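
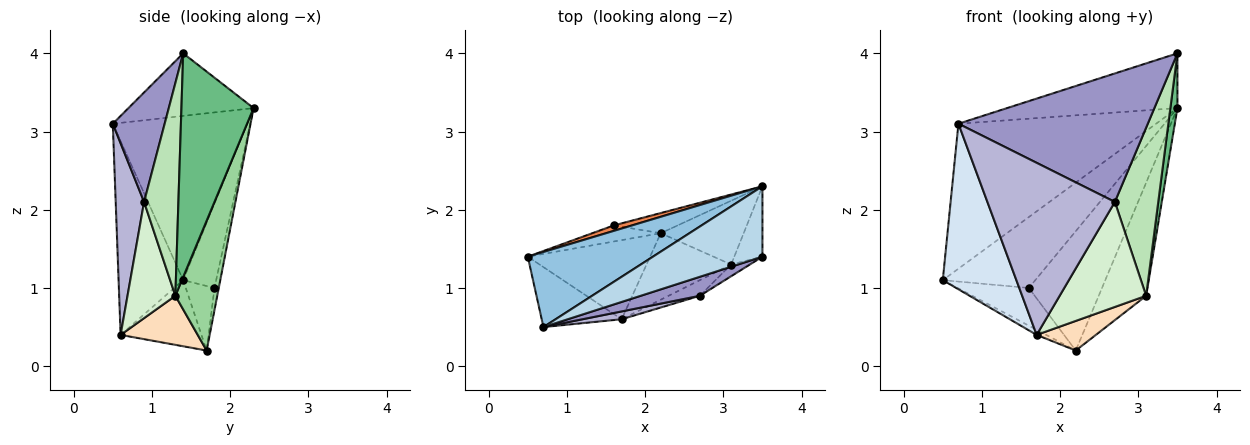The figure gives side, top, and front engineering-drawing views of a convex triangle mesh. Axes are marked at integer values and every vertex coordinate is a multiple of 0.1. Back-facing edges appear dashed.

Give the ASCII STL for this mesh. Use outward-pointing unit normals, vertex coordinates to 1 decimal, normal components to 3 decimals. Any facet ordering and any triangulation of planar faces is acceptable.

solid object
 facet normal -0.475 0.056 -0.878
  outer loop
   vertex 1.7 0.6 0.4
   vertex 0.5 1.4 1.1
   vertex 2.2 1.7 0.2
  endloop
 endfacet
 facet normal -0.517 0.760 0.394
  outer loop
   vertex 0.7 0.5 3.1
   vertex 3.5 2.3 3.3
   vertex 0.5 1.4 1.1
  endloop
 endfacet
 facet normal -0.411 0.560 0.720
  outer loop
   vertex 0.7 0.5 3.1
   vertex 3.5 1.4 4.0
   vertex 3.5 2.3 3.3
  endloop
 endfacet
 facet normal -0.637 -0.725 -0.263
  outer loop
   vertex 0.7 0.5 3.1
   vertex 0.5 1.4 1.1
   vertex 1.7 0.6 0.4
  endloop
 endfacet
 facet normal -0.335 0.939 0.073
  outer loop
   vertex 1.6 1.8 1.0
   vertex 0.5 1.4 1.1
   vertex 3.5 2.3 3.3
  endloop
 endfacet
 facet normal -0.347 0.863 -0.368
  outer loop
   vertex 1.6 1.8 1.0
   vertex 2.2 1.7 0.2
   vertex 0.5 1.4 1.1
  endloop
 endfacet
 facet normal -0.058 0.984 -0.166
  outer loop
   vertex 1.6 1.8 1.0
   vertex 3.5 2.3 3.3
   vertex 2.2 1.7 0.2
  endloop
 endfacet
 facet normal 0.468 -0.360 -0.807
  outer loop
   vertex 3.1 1.3 0.9
   vertex 1.7 0.6 0.4
   vertex 2.2 1.7 0.2
  endloop
 endfacet
 facet normal 0.988 -0.097 -0.124
  outer loop
   vertex 3.1 1.3 0.9
   vertex 3.5 2.3 3.3
   vertex 3.5 1.4 4.0
  endloop
 endfacet
 facet normal 0.610 0.690 -0.389
  outer loop
   vertex 3.1 1.3 0.9
   vertex 2.2 1.7 0.2
   vertex 3.5 2.3 3.3
  endloop
 endfacet
 facet normal 0.619 -0.783 -0.055
  outer loop
   vertex 2.7 0.9 2.1
   vertex 3.1 1.3 0.9
   vertex 3.5 1.4 4.0
  endloop
 endfacet
 facet normal 0.480 -0.868 -0.129
  outer loop
   vertex 2.7 0.9 2.1
   vertex 1.7 0.6 0.4
   vertex 3.1 1.3 0.9
  endloop
 endfacet
 facet normal 0.262 -0.955 0.141
  outer loop
   vertex 2.7 0.9 2.1
   vertex 3.5 1.4 4.0
   vertex 0.7 0.5 3.1
  endloop
 endfacet
 facet normal 0.217 -0.975 0.044
  outer loop
   vertex 2.7 0.9 2.1
   vertex 0.7 0.5 3.1
   vertex 1.7 0.6 0.4
  endloop
 endfacet
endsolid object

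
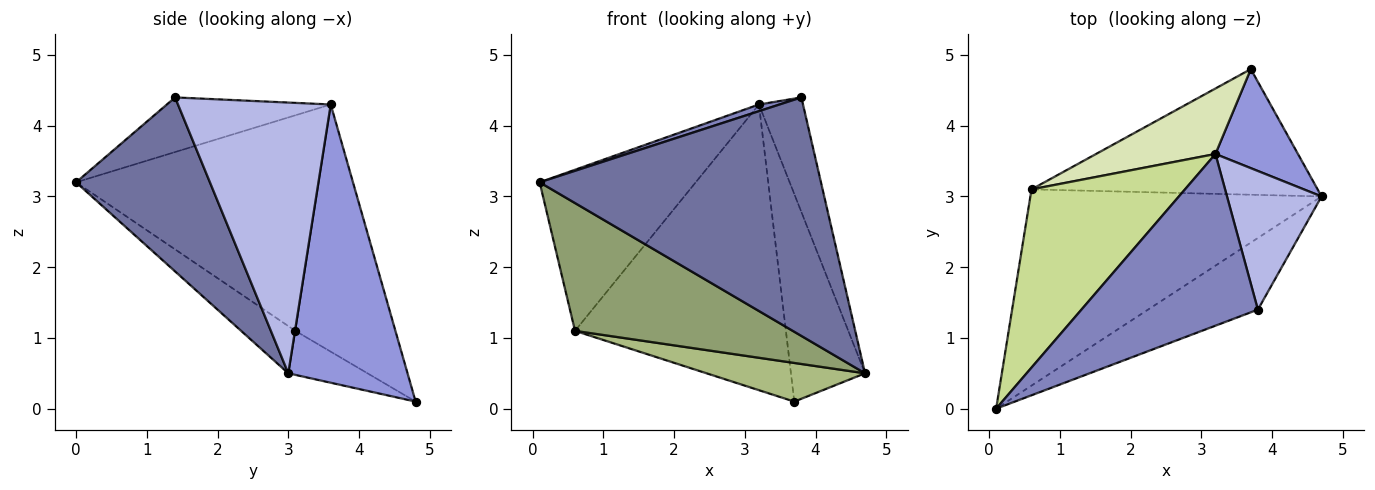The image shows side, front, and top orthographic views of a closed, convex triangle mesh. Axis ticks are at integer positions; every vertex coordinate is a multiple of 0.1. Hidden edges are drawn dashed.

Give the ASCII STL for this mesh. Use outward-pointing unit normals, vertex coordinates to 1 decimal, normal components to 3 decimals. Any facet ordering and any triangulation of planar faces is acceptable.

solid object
 facet normal 0.415 -0.871 -0.262
  outer loop
   vertex 3.8 1.4 4.4
   vertex 0.1 0.0 3.2
   vertex 4.7 3.0 0.5
  endloop
 endfacet
 facet normal -0.296 -0.037 0.955
  outer loop
   vertex 3.2 3.6 4.3
   vertex 0.1 0.0 3.2
   vertex 3.8 1.4 4.4
  endloop
 endfacet
 facet normal 0.824 0.512 0.244
  outer loop
   vertex 3.2 3.6 4.3
   vertex 4.7 3.0 0.5
   vertex 3.7 4.8 0.1
  endloop
 endfacet
 facet normal 0.911 0.263 0.318
  outer loop
   vertex 3.2 3.6 4.3
   vertex 3.8 1.4 4.4
   vertex 4.7 3.0 0.5
  endloop
 endfacet
 facet normal -0.135 -0.541 -0.830
  outer loop
   vertex 0.6 3.1 1.1
   vertex 4.7 3.0 0.5
   vertex 0.1 0.0 3.2
  endloop
 endfacet
 facet normal -0.145 -0.291 -0.946
  outer loop
   vertex 0.6 3.1 1.1
   vertex 3.7 4.8 0.1
   vertex 4.7 3.0 0.5
  endloop
 endfacet
 facet normal -0.721 0.464 0.514
  outer loop
   vertex 0.6 3.1 1.1
   vertex 0.1 0.0 3.2
   vertex 3.2 3.6 4.3
  endloop
 endfacet
 facet normal -0.420 0.885 0.203
  outer loop
   vertex 0.6 3.1 1.1
   vertex 3.2 3.6 4.3
   vertex 3.7 4.8 0.1
  endloop
 endfacet
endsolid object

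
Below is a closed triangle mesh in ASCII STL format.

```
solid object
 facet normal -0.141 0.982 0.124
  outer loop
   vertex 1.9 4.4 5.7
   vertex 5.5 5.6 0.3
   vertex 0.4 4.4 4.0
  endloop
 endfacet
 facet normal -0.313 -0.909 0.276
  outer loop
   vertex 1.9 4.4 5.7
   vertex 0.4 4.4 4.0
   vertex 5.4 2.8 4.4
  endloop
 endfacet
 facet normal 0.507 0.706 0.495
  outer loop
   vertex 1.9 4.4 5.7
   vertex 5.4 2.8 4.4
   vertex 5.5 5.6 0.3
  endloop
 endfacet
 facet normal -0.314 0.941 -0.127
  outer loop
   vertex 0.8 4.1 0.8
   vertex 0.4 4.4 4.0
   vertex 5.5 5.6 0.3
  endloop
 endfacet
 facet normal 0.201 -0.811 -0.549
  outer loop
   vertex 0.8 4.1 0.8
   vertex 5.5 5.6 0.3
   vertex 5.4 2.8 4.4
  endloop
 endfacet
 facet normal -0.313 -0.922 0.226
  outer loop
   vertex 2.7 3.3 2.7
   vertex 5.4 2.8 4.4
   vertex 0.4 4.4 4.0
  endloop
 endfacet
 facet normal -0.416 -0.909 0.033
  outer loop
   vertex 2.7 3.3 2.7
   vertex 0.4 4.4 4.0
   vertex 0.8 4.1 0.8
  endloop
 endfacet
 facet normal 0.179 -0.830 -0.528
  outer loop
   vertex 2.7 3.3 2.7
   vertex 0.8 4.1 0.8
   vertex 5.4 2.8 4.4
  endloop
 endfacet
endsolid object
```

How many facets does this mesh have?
8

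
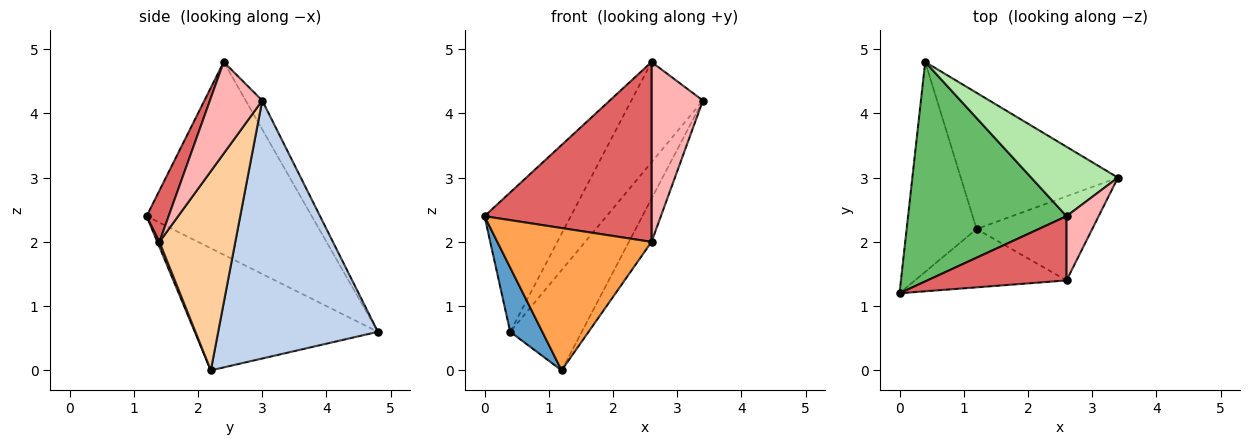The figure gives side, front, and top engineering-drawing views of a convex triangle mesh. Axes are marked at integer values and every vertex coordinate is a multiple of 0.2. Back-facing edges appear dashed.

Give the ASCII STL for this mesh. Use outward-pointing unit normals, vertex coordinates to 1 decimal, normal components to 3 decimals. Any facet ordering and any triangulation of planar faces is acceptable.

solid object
 facet normal -0.858 -0.150 -0.492
  outer loop
   vertex 1.2 2.2 0.0
   vertex 0.0 1.2 2.4
   vertex 0.4 4.8 0.6
  endloop
 endfacet
 facet normal 0.798 0.358 -0.486
  outer loop
   vertex 1.2 2.2 0.0
   vertex 0.4 4.8 0.6
   vertex 3.4 3.0 4.2
  endloop
 endfacet
 facet normal 0.013 -0.925 -0.379
  outer loop
   vertex 2.6 1.4 2.0
   vertex 0.0 1.2 2.4
   vertex 1.2 2.2 0.0
  endloop
 endfacet
 facet normal 0.837 0.250 -0.486
  outer loop
   vertex 2.6 1.4 2.0
   vertex 1.2 2.2 0.0
   vertex 3.4 3.0 4.2
  endloop
 endfacet
 facet normal -0.716 0.374 0.589
  outer loop
   vertex 2.6 2.4 4.8
   vertex 0.4 4.8 0.6
   vertex 0.0 1.2 2.4
  endloop
 endfacet
 facet normal -0.186 0.808 0.559
  outer loop
   vertex 2.6 2.4 4.8
   vertex 3.4 3.0 4.2
   vertex 0.4 4.8 0.6
  endloop
 endfacet
 facet normal 0.123 -0.935 0.334
  outer loop
   vertex 2.6 2.4 4.8
   vertex 0.0 1.2 2.4
   vertex 2.6 1.4 2.0
  endloop
 endfacet
 facet normal 0.692 -0.680 0.243
  outer loop
   vertex 2.6 2.4 4.8
   vertex 2.6 1.4 2.0
   vertex 3.4 3.0 4.2
  endloop
 endfacet
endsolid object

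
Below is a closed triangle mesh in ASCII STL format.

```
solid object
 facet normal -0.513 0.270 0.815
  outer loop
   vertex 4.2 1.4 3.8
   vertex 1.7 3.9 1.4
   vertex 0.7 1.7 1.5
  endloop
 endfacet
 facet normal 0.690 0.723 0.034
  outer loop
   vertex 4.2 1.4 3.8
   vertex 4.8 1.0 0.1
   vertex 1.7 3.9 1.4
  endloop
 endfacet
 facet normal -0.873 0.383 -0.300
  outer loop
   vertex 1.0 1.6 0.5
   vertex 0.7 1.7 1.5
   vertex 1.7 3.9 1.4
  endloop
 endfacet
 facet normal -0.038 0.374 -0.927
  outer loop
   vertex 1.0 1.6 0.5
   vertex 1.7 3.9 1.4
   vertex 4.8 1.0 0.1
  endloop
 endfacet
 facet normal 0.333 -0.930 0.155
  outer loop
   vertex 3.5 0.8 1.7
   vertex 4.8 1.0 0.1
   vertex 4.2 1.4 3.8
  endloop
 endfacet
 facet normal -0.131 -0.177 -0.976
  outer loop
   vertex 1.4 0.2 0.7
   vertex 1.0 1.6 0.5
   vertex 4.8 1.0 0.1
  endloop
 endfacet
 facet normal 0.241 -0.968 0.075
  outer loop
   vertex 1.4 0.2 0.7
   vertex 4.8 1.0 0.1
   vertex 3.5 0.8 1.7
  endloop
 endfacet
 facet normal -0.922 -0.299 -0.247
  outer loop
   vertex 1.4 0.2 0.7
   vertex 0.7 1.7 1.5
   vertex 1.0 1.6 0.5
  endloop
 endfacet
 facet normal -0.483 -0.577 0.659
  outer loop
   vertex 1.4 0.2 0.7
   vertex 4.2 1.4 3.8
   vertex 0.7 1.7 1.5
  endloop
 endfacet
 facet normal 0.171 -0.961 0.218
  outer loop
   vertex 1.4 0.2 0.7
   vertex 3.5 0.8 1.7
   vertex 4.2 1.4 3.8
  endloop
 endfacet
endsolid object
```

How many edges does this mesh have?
15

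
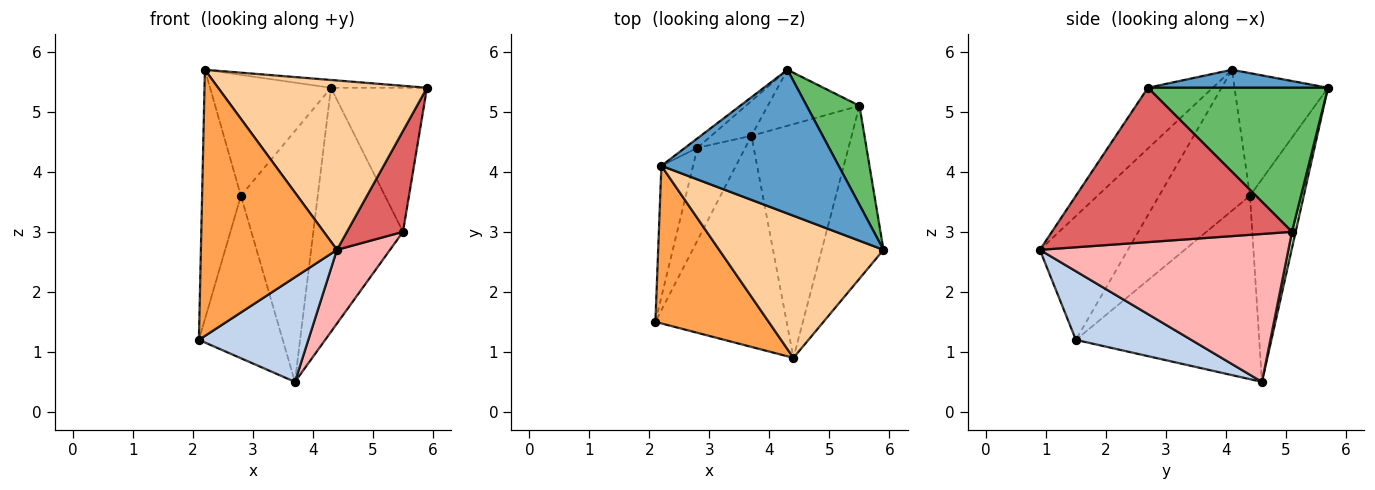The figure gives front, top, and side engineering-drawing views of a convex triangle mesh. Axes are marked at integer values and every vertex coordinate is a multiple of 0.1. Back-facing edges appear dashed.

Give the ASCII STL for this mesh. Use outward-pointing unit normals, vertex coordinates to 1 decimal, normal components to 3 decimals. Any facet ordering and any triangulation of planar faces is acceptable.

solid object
 facet normal 0.101 0.054 0.993
  outer loop
   vertex 2.2 4.1 5.7
   vertex 5.9 2.7 5.4
   vertex 4.3 5.7 5.4
  endloop
 endfacet
 facet normal 0.424 -0.402 -0.811
  outer loop
   vertex 4.4 0.9 2.7
   vertex 2.1 1.5 1.2
   vertex 3.7 4.6 0.5
  endloop
 endfacet
 facet normal -0.486 -0.752 0.445
  outer loop
   vertex 4.4 0.9 2.7
   vertex 2.2 4.1 5.7
   vertex 2.1 1.5 1.2
  endloop
 endfacet
 facet normal -0.231 -0.745 0.625
  outer loop
   vertex 4.4 0.9 2.7
   vertex 5.9 2.7 5.4
   vertex 2.2 4.1 5.7
  endloop
 endfacet
 facet normal 0.840 0.448 0.308
  outer loop
   vertex 5.5 5.1 3.0
   vertex 4.3 5.7 5.4
   vertex 5.9 2.7 5.4
  endloop
 endfacet
 facet normal 0.040 0.974 -0.224
  outer loop
   vertex 5.5 5.1 3.0
   vertex 3.7 4.6 0.5
   vertex 4.3 5.7 5.4
  endloop
 endfacet
 facet normal 0.907 -0.212 -0.363
  outer loop
   vertex 5.5 5.1 3.0
   vertex 5.9 2.7 5.4
   vertex 4.4 0.9 2.7
  endloop
 endfacet
 facet normal 0.815 -0.174 -0.552
  outer loop
   vertex 5.5 5.1 3.0
   vertex 4.4 0.9 2.7
   vertex 3.7 4.6 0.5
  endloop
 endfacet
 facet normal -0.885 0.405 -0.231
  outer loop
   vertex 2.8 4.4 3.6
   vertex 3.7 4.6 0.5
   vertex 2.1 1.5 1.2
  endloop
 endfacet
 facet normal -0.901 0.385 -0.202
  outer loop
   vertex 2.8 4.4 3.6
   vertex 2.1 1.5 1.2
   vertex 2.2 4.1 5.7
  endloop
 endfacet
 facet normal -0.570 0.814 -0.113
  outer loop
   vertex 2.8 4.4 3.6
   vertex 4.3 5.7 5.4
   vertex 3.7 4.6 0.5
  endloop
 endfacet
 facet normal -0.610 0.790 -0.062
  outer loop
   vertex 2.8 4.4 3.6
   vertex 2.2 4.1 5.7
   vertex 4.3 5.7 5.4
  endloop
 endfacet
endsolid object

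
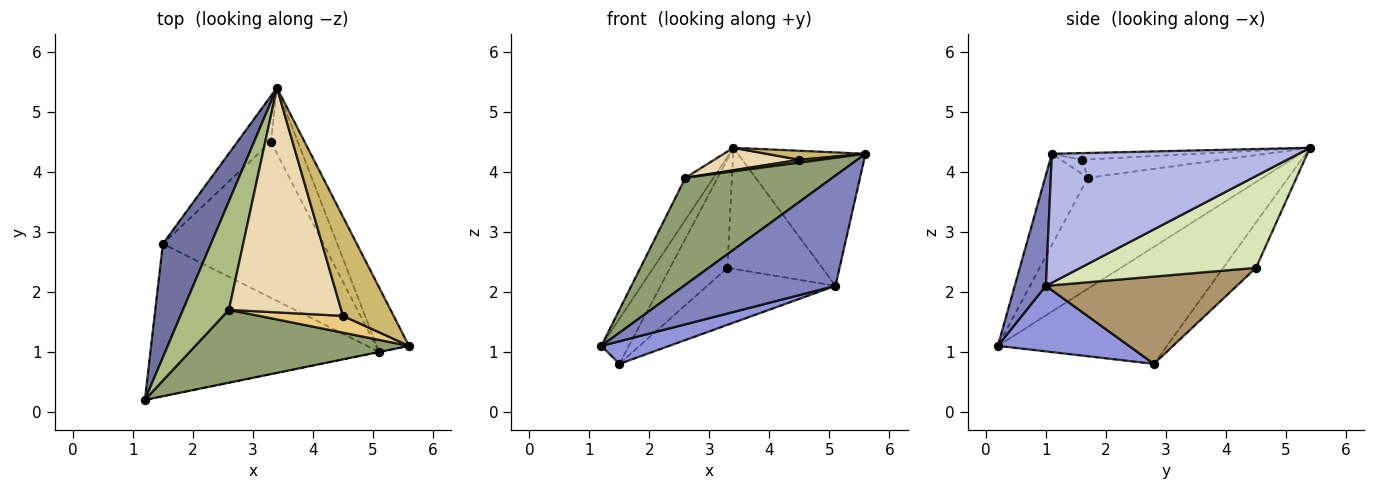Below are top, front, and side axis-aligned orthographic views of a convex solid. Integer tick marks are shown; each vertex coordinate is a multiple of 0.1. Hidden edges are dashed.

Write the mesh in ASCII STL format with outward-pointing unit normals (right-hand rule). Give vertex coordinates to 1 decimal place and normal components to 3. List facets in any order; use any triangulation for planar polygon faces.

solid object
 facet normal -0.915 0.149 0.375
  outer loop
   vertex 1.5 2.8 0.8
   vertex 1.2 0.2 1.1
   vertex 3.4 5.4 4.4
  endloop
 endfacet
 facet normal 0.201 -0.980 -0.001
  outer loop
   vertex 5.1 1.0 2.1
   vertex 5.6 1.1 4.3
   vertex 1.2 0.2 1.1
  endloop
 endfacet
 facet normal 0.273 -0.141 -0.952
  outer loop
   vertex 5.1 1.0 2.1
   vertex 1.2 0.2 1.1
   vertex 1.5 2.8 0.8
  endloop
 endfacet
 facet normal 0.867 0.449 -0.217
  outer loop
   vertex 5.1 1.0 2.1
   vertex 3.4 5.4 4.4
   vertex 5.6 1.1 4.3
  endloop
 endfacet
 facet normal -0.234 -0.804 0.547
  outer loop
   vertex 2.6 1.7 3.9
   vertex 1.2 0.2 1.1
   vertex 5.6 1.1 4.3
  endloop
 endfacet
 facet normal -0.914 0.146 0.379
  outer loop
   vertex 2.6 1.7 3.9
   vertex 3.4 5.4 4.4
   vertex 1.2 0.2 1.1
  endloop
 endfacet
 facet normal -0.465 0.816 -0.344
  outer loop
   vertex 3.3 4.5 2.4
   vertex 1.5 2.8 0.8
   vertex 3.4 5.4 4.4
  endloop
 endfacet
 facet normal 0.852 0.460 -0.249
  outer loop
   vertex 3.3 4.5 2.4
   vertex 3.4 5.4 4.4
   vertex 5.1 1.0 2.1
  endloop
 endfacet
 facet normal 0.455 0.306 -0.836
  outer loop
   vertex 3.3 4.5 2.4
   vertex 5.1 1.0 2.1
   vertex 1.5 2.8 0.8
  endloop
 endfacet
 facet normal -0.131 -0.090 0.987
  outer loop
   vertex 4.5 1.6 4.2
   vertex 5.6 1.1 4.3
   vertex 3.4 5.4 4.4
  endloop
 endfacet
 facet normal -0.162 -0.162 0.973
  outer loop
   vertex 4.5 1.6 4.2
   vertex 2.6 1.7 3.9
   vertex 5.6 1.1 4.3
  endloop
 endfacet
 facet normal -0.160 -0.098 0.982
  outer loop
   vertex 4.5 1.6 4.2
   vertex 3.4 5.4 4.4
   vertex 2.6 1.7 3.9
  endloop
 endfacet
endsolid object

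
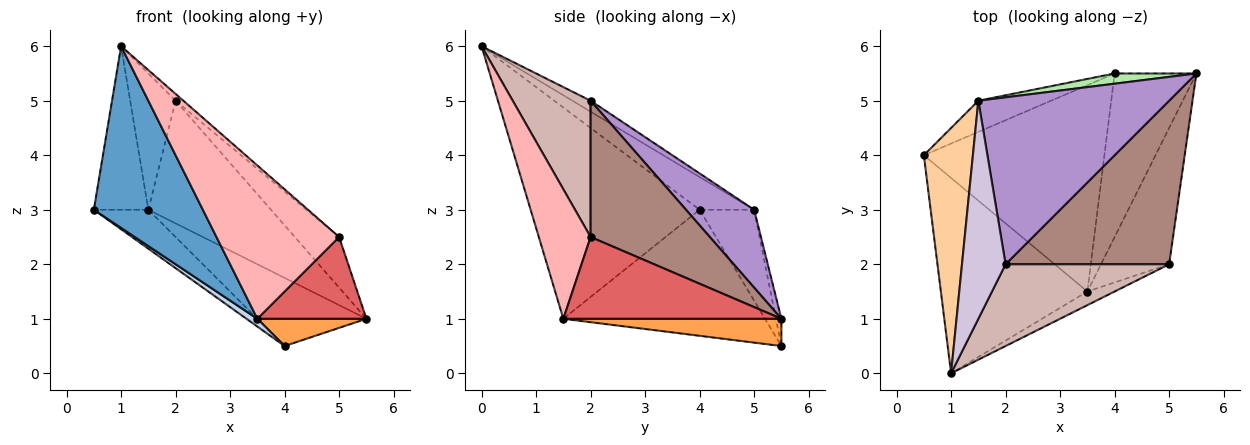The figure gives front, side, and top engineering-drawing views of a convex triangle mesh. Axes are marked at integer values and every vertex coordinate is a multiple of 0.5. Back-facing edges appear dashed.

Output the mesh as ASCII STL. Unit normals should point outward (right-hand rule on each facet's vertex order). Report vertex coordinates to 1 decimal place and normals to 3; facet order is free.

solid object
 facet normal -0.726 -0.468 -0.504
  outer loop
   vertex 3.5 1.5 1.0
   vertex 1.0 0.0 6.0
   vertex 0.5 4.0 3.0
  endloop
 endfacet
 facet normal -0.572 -0.031 -0.820
  outer loop
   vertex 3.5 1.5 1.0
   vertex 0.5 4.0 3.0
   vertex 4.0 5.5 0.5
  endloop
 endfacet
 facet normal 0.312 -0.156 -0.937
  outer loop
   vertex 3.5 1.5 1.0
   vertex 4.0 5.5 0.5
   vertex 5.5 5.5 1.0
  endloop
 endfacet
 facet normal -0.485 0.485 0.728
  outer loop
   vertex 1.5 5.0 3.0
   vertex 0.5 4.0 3.0
   vertex 1.0 0.0 6.0
  endloop
 endfacet
 facet normal -0.615 0.615 -0.492
  outer loop
   vertex 1.5 5.0 3.0
   vertex 4.0 5.5 0.5
   vertex 0.5 4.0 3.0
  endloop
 endfacet
 facet normal -0.049 0.988 0.148
  outer loop
   vertex 1.5 5.0 3.0
   vertex 5.5 5.5 1.0
   vertex 4.0 5.5 0.5
  endloop
 endfacet
 facet normal 0.717 -0.359 -0.598
  outer loop
   vertex 5.0 2.0 2.5
   vertex 3.5 1.5 1.0
   vertex 5.5 5.5 1.0
  endloop
 endfacet
 facet normal 0.388 -0.918 -0.082
  outer loop
   vertex 5.0 2.0 2.5
   vertex 1.0 0.0 6.0
   vertex 3.5 1.5 1.0
  endloop
 endfacet
 facet normal 0.312 0.562 0.766
  outer loop
   vertex 2.0 2.0 5.0
   vertex 5.5 5.5 1.0
   vertex 1.5 5.0 3.0
  endloop
 endfacet
 facet normal -0.207 0.518 0.830
  outer loop
   vertex 2.0 2.0 5.0
   vertex 1.5 5.0 3.0
   vertex 1.0 0.0 6.0
  endloop
 endfacet
 facet normal 0.623 0.231 0.747
  outer loop
   vertex 2.0 2.0 5.0
   vertex 5.0 2.0 2.5
   vertex 5.5 5.5 1.0
  endloop
 endfacet
 facet normal 0.639 0.064 0.767
  outer loop
   vertex 2.0 2.0 5.0
   vertex 1.0 0.0 6.0
   vertex 5.0 2.0 2.5
  endloop
 endfacet
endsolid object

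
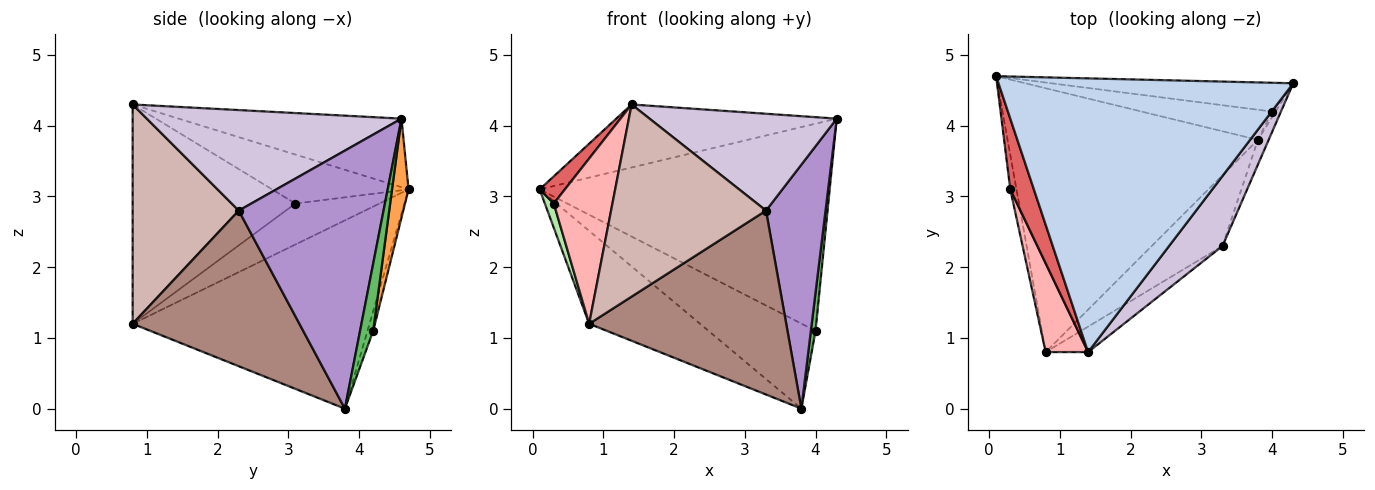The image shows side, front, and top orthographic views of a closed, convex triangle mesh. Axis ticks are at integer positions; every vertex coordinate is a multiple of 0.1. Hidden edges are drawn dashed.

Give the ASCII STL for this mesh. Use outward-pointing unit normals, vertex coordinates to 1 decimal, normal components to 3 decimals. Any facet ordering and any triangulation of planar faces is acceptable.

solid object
 facet normal -0.579 0.271 -0.769
  outer loop
   vertex 3.8 3.8 0.0
   vertex 0.8 0.8 1.2
   vertex 0.1 4.7 3.1
  endloop
 endfacet
 facet normal -0.221 0.219 0.950
  outer loop
   vertex 1.4 0.8 4.3
   vertex 4.3 4.6 4.1
   vertex 0.1 4.7 3.1
  endloop
 endfacet
 facet normal 0.056 0.989 -0.137
  outer loop
   vertex 4.0 4.2 1.1
   vertex 0.1 4.7 3.1
   vertex 4.3 4.6 4.1
  endloop
 endfacet
 facet normal -0.050 0.942 -0.333
  outer loop
   vertex 4.0 4.2 1.1
   vertex 3.8 3.8 0.0
   vertex 0.1 4.7 3.1
  endloop
 endfacet
 facet normal 0.941 -0.334 -0.050
  outer loop
   vertex 4.0 4.2 1.1
   vertex 4.3 4.6 4.1
   vertex 3.8 3.8 0.0
  endloop
 endfacet
 facet normal -0.983 -0.104 -0.148
  outer loop
   vertex 0.3 3.1 2.9
   vertex 0.1 4.7 3.1
   vertex 0.8 0.8 1.2
  endloop
 endfacet
 facet normal -0.889 -0.165 0.428
  outer loop
   vertex 0.3 3.1 2.9
   vertex 1.4 0.8 4.3
   vertex 0.1 4.7 3.1
  endloop
 endfacet
 facet normal -0.926 -0.334 0.179
  outer loop
   vertex 0.3 3.1 2.9
   vertex 0.8 0.8 1.2
   vertex 1.4 0.8 4.3
  endloop
 endfacet
 facet normal 0.924 -0.380 -0.039
  outer loop
   vertex 3.3 2.3 2.8
   vertex 3.8 3.8 0.0
   vertex 4.3 4.6 4.1
  endloop
 endfacet
 facet normal 0.741 -0.545 0.394
  outer loop
   vertex 3.3 2.3 2.8
   vertex 4.3 4.6 4.1
   vertex 1.4 0.8 4.3
  endloop
 endfacet
 facet normal 0.620 -0.732 -0.282
  outer loop
   vertex 3.3 2.3 2.8
   vertex 0.8 0.8 1.2
   vertex 3.8 3.8 0.0
  endloop
 endfacet
 facet normal 0.562 -0.820 -0.109
  outer loop
   vertex 3.3 2.3 2.8
   vertex 1.4 0.8 4.3
   vertex 0.8 0.8 1.2
  endloop
 endfacet
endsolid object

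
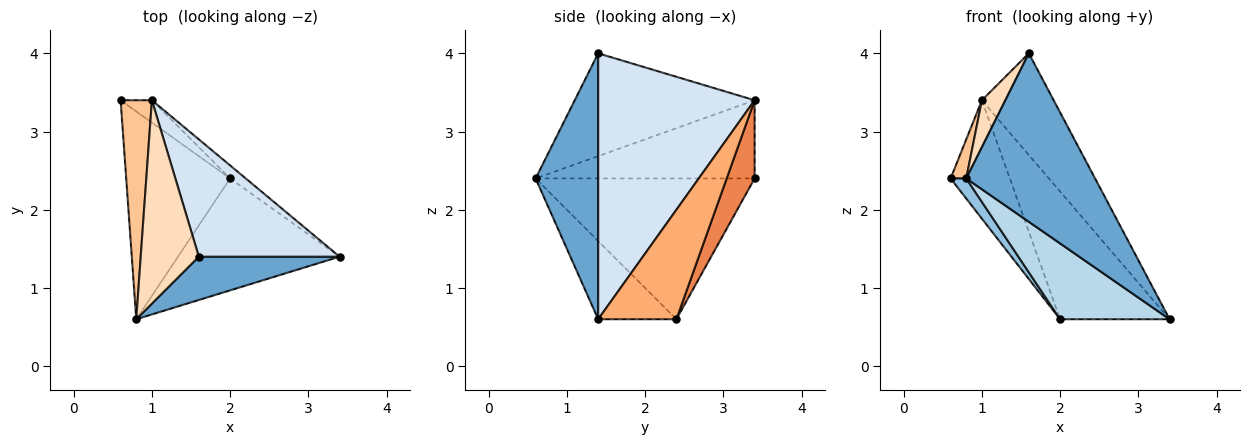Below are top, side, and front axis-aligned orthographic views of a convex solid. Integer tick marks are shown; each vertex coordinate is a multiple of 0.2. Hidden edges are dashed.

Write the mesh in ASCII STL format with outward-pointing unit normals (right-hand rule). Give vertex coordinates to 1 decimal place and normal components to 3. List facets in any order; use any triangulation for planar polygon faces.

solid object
 facet normal 0.426 -0.876 0.225
  outer loop
   vertex 1.6 1.4 4.0
   vertex 0.8 0.6 2.4
   vertex 3.4 1.4 0.6
  endloop
 endfacet
 facet normal -0.803 -0.057 -0.593
  outer loop
   vertex 2.0 2.4 0.6
   vertex 0.8 0.6 2.4
   vertex 0.6 3.4 2.4
  endloop
 endfacet
 facet normal -0.372 -0.521 -0.769
  outer loop
   vertex 2.0 2.4 0.6
   vertex 3.4 1.4 0.6
   vertex 0.8 0.6 2.4
  endloop
 endfacet
 facet normal 0.819 0.376 0.434
  outer loop
   vertex 1.0 3.4 3.4
   vertex 1.6 1.4 4.0
   vertex 3.4 1.4 0.6
  endloop
 endfacet
 facet normal 0.421 0.892 -0.168
  outer loop
   vertex 1.0 3.4 3.4
   vertex 2.0 2.4 0.6
   vertex 0.6 3.4 2.4
  endloop
 endfacet
 facet normal 0.579 0.811 -0.083
  outer loop
   vertex 1.0 3.4 3.4
   vertex 3.4 1.4 0.6
   vertex 2.0 2.4 0.6
  endloop
 endfacet
 facet normal -0.926 -0.066 0.371
  outer loop
   vertex 1.0 3.4 3.4
   vertex 0.6 3.4 2.4
   vertex 0.8 0.6 2.4
  endloop
 endfacet
 facet normal -0.865 -0.113 0.489
  outer loop
   vertex 1.0 3.4 3.4
   vertex 0.8 0.6 2.4
   vertex 1.6 1.4 4.0
  endloop
 endfacet
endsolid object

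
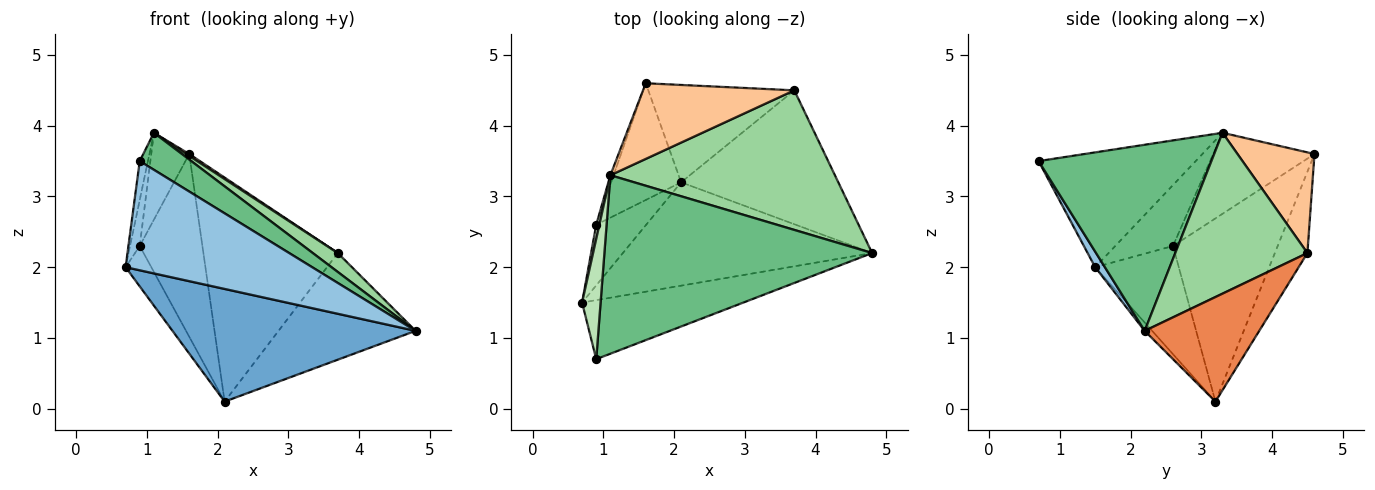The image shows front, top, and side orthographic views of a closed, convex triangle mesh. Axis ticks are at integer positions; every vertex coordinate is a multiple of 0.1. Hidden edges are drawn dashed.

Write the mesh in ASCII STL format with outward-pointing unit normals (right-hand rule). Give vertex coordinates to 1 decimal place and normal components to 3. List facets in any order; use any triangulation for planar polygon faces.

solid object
 facet normal -0.023 -0.737 -0.676
  outer loop
   vertex 2.1 3.2 0.1
   vertex 4.8 2.2 1.1
   vertex 0.7 1.5 2.0
  endloop
 endfacet
 facet normal 0.046 -0.879 -0.475
  outer loop
   vertex 0.9 0.7 3.5
   vertex 0.7 1.5 2.0
   vertex 4.8 2.2 1.1
  endloop
 endfacet
 facet normal -0.874 0.269 -0.404
  outer loop
   vertex 0.9 2.6 2.3
   vertex 2.1 3.2 0.1
   vertex 0.7 1.5 2.0
  endloop
 endfacet
 facet normal -0.815 0.488 -0.312
  outer loop
   vertex 0.9 2.6 2.3
   vertex 1.6 4.6 3.6
   vertex 2.1 3.2 0.1
  endloop
 endfacet
 facet normal 0.462 0.553 -0.694
  outer loop
   vertex 3.7 4.5 2.2
   vertex 4.8 2.2 1.1
   vertex 2.1 3.2 0.1
  endloop
 endfacet
 facet normal -0.217 0.895 -0.389
  outer loop
   vertex 3.7 4.5 2.2
   vertex 2.1 3.2 0.1
   vertex 1.6 4.6 3.6
  endloop
 endfacet
 facet normal 0.554 -0.021 0.832
  outer loop
   vertex 1.1 3.3 3.9
   vertex 3.7 4.5 2.2
   vertex 1.6 4.6 3.6
  endloop
 endfacet
 facet normal -0.936 0.351 -0.037
  outer loop
   vertex 1.1 3.3 3.9
   vertex 1.6 4.6 3.6
   vertex 0.9 2.6 2.3
  endloop
 endfacet
 facet normal 0.563 -0.168 0.809
  outer loop
   vertex 1.1 3.3 3.9
   vertex 0.9 0.7 3.5
   vertex 4.8 2.2 1.1
  endloop
 endfacet
 facet normal 0.579 -0.110 0.808
  outer loop
   vertex 1.1 3.3 3.9
   vertex 4.8 2.2 1.1
   vertex 3.7 4.5 2.2
  endloop
 endfacet
 facet normal -0.986 0.051 0.159
  outer loop
   vertex 1.1 3.3 3.9
   vertex 0.7 1.5 2.0
   vertex 0.9 0.7 3.5
  endloop
 endfacet
 facet normal -0.985 0.165 0.051
  outer loop
   vertex 1.1 3.3 3.9
   vertex 0.9 2.6 2.3
   vertex 0.7 1.5 2.0
  endloop
 endfacet
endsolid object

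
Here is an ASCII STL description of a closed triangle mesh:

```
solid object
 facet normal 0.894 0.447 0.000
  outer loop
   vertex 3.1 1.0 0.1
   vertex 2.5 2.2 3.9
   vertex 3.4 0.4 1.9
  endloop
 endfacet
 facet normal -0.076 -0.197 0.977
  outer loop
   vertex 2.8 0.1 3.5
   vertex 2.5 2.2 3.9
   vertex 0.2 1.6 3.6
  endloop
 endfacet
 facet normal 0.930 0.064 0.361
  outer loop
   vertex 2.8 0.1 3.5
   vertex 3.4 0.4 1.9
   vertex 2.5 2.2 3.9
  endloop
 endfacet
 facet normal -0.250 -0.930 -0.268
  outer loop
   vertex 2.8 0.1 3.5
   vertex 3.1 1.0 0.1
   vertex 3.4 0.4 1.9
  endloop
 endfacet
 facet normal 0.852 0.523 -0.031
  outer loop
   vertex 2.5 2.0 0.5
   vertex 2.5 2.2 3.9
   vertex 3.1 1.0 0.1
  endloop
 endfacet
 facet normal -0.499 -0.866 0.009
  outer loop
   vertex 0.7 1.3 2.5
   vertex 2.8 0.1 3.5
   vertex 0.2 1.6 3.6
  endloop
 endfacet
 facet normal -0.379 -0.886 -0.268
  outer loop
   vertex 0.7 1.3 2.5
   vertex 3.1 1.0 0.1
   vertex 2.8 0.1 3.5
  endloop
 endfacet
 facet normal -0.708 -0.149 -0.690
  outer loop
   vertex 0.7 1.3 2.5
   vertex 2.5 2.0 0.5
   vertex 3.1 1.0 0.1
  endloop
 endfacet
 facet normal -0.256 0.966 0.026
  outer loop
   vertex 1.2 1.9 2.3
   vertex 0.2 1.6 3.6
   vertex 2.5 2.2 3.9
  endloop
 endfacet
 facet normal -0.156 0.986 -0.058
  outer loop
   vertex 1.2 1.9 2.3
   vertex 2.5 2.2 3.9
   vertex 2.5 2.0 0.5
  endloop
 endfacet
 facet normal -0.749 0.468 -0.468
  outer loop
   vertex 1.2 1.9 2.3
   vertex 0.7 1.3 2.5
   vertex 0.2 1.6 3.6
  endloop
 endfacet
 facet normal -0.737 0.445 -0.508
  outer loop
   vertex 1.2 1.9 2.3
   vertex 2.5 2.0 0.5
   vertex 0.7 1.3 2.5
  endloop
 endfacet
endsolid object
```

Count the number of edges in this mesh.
18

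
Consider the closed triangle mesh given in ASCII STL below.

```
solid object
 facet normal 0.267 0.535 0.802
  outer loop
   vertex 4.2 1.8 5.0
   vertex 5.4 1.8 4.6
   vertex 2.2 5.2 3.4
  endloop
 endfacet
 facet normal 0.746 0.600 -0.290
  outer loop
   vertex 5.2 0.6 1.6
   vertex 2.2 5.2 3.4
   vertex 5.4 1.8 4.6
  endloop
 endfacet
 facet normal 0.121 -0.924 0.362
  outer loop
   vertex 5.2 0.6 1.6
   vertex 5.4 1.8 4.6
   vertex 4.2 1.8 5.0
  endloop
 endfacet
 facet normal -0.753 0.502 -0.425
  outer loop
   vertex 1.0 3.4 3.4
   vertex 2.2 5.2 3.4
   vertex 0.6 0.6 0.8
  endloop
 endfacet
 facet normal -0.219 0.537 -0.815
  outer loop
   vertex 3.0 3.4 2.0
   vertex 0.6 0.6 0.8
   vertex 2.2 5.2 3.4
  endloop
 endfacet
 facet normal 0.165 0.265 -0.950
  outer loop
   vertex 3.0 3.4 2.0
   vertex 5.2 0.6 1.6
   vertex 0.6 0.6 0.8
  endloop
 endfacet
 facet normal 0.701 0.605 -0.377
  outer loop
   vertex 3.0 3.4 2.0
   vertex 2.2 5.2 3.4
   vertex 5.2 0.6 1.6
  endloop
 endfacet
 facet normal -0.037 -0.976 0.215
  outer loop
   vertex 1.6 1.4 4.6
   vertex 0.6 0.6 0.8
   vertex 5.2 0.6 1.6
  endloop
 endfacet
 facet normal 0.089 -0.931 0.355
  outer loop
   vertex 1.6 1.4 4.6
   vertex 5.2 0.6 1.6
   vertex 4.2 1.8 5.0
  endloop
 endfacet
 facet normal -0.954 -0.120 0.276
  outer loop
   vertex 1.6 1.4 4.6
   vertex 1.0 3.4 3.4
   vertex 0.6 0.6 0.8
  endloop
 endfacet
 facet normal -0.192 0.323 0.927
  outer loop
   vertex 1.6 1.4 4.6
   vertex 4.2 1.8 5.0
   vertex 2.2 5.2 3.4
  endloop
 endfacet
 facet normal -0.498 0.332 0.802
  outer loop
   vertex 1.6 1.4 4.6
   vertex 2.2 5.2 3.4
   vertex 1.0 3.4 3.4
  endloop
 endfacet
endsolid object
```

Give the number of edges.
18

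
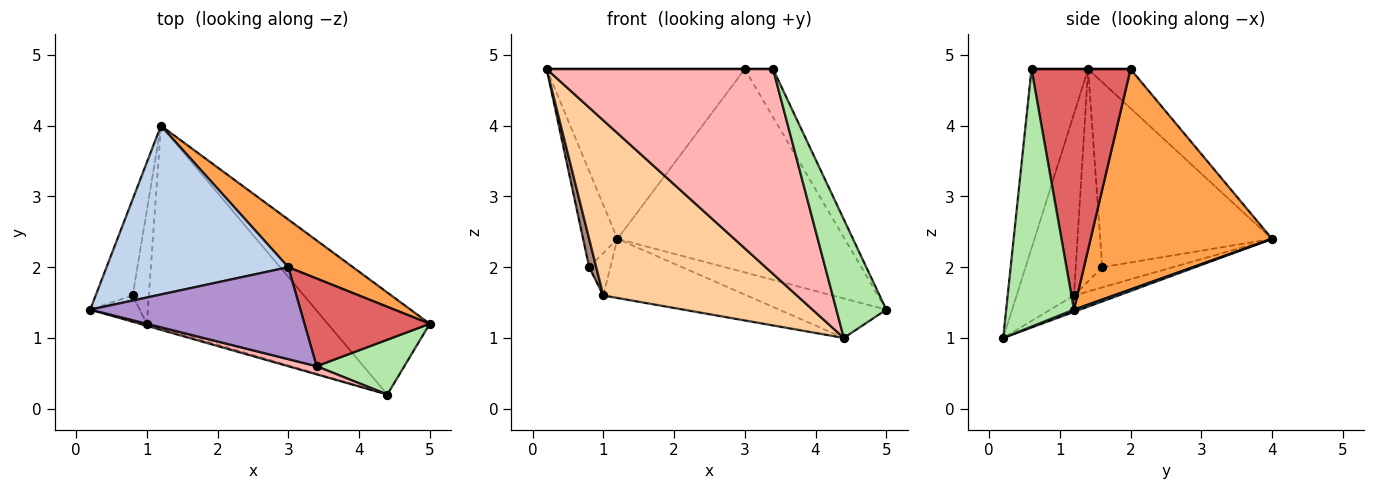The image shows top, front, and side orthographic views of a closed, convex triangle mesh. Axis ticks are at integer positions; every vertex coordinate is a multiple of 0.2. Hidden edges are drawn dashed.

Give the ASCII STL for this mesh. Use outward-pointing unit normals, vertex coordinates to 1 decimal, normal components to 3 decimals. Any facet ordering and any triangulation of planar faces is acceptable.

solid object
 facet normal 0.020 0.361 -0.932
  outer loop
   vertex 4.4 0.2 1.0
   vertex 1.2 4.0 2.4
   vertex 5.0 1.2 1.4
  endloop
 endfacet
 facet normal -0.150 0.701 0.697
  outer loop
   vertex 3.0 2.0 4.8
   vertex 1.2 4.0 2.4
   vertex 0.2 1.4 4.8
  endloop
 endfacet
 facet normal 0.614 0.769 0.180
  outer loop
   vertex 3.0 2.0 4.8
   vertex 5.0 1.2 1.4
   vertex 1.2 4.0 2.4
  endloop
 endfacet
 facet normal -0.284 -0.959 -0.011
  outer loop
   vertex 1.0 1.2 1.6
   vertex 4.4 0.2 1.0
   vertex 0.2 1.4 4.8
  endloop
 endfacet
 facet normal -0.087 0.279 -0.956
  outer loop
   vertex 1.0 1.2 1.6
   vertex 1.2 4.0 2.4
   vertex 4.4 0.2 1.0
  endloop
 endfacet
 facet normal 0.777 -0.572 0.265
  outer loop
   vertex 3.4 0.6 4.8
   vertex 4.4 0.2 1.0
   vertex 5.0 1.2 1.4
  endloop
 endfacet
 facet normal 0.860 0.246 0.448
  outer loop
   vertex 3.4 0.6 4.8
   vertex 5.0 1.2 1.4
   vertex 3.0 2.0 4.8
  endloop
 endfacet
 facet normal -0.242 -0.969 0.038
  outer loop
   vertex 3.4 0.6 4.8
   vertex 0.2 1.4 4.8
   vertex 4.4 0.2 1.0
  endloop
 endfacet
 facet normal 0.000 0.000 1.000
  outer loop
   vertex 3.4 0.6 4.8
   vertex 3.0 2.0 4.8
   vertex 0.2 1.4 4.8
  endloop
 endfacet
 facet normal -0.962 0.192 -0.192
  outer loop
   vertex 0.8 1.6 2.0
   vertex 0.2 1.4 4.8
   vertex 1.2 4.0 2.4
  endloop
 endfacet
 facet normal -0.943 -0.251 -0.220
  outer loop
   vertex 0.8 1.6 2.0
   vertex 1.0 1.2 1.6
   vertex 0.2 1.4 4.8
  endloop
 endfacet
 facet normal -0.760 0.228 -0.608
  outer loop
   vertex 0.8 1.6 2.0
   vertex 1.2 4.0 2.4
   vertex 1.0 1.2 1.6
  endloop
 endfacet
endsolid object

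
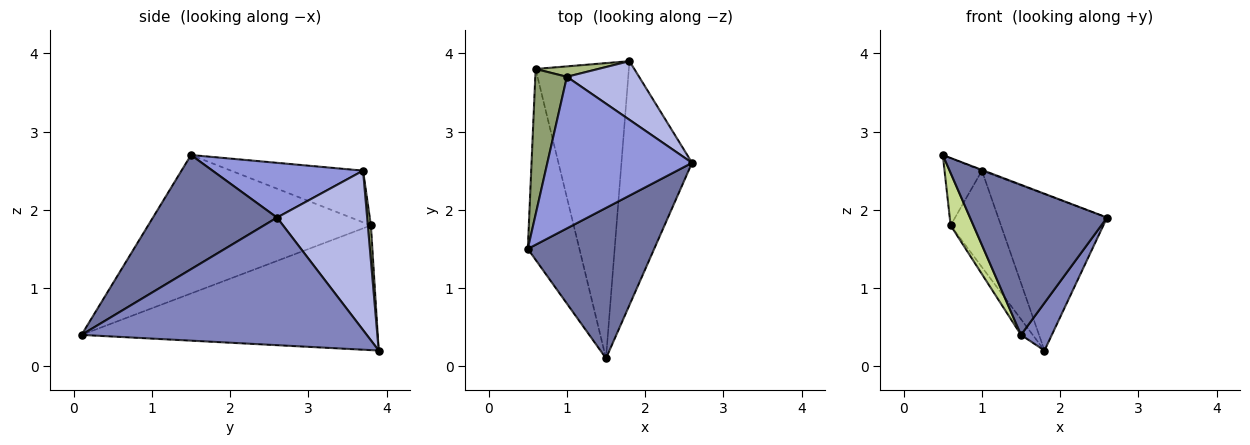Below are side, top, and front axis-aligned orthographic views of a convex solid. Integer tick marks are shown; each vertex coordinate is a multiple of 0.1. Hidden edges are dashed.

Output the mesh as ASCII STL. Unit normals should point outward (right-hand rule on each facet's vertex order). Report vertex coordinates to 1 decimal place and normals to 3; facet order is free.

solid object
 facet normal 0.539 -0.595 0.596
  outer loop
   vertex 1.5 0.1 0.4
   vertex 2.6 2.6 1.9
   vertex 0.5 1.5 2.7
  endloop
 endfacet
 facet normal 0.871 -0.094 -0.482
  outer loop
   vertex 1.8 3.9 0.2
   vertex 2.6 2.6 1.9
   vertex 1.5 0.1 0.4
  endloop
 endfacet
 facet normal 0.354 0.005 0.935
  outer loop
   vertex 1.0 3.7 2.5
   vertex 0.5 1.5 2.7
   vertex 2.6 2.6 1.9
  endloop
 endfacet
 facet normal 0.613 0.740 0.277
  outer loop
   vertex 1.0 3.7 2.5
   vertex 2.6 2.6 1.9
   vertex 1.8 3.9 0.2
  endloop
 endfacet
 facet normal -0.829 0.235 0.507
  outer loop
   vertex 0.6 3.8 1.8
   vertex 0.5 1.5 2.7
   vertex 1.0 3.7 2.5
  endloop
 endfacet
 facet normal 0.060 0.992 0.107
  outer loop
   vertex 0.6 3.8 1.8
   vertex 1.0 3.7 2.5
   vertex 1.8 3.9 0.2
  endloop
 endfacet
 facet normal -0.933 -0.095 -0.347
  outer loop
   vertex 0.6 3.8 1.8
   vertex 1.5 0.1 0.4
   vertex 0.5 1.5 2.7
  endloop
 endfacet
 facet normal -0.801 0.032 -0.598
  outer loop
   vertex 0.6 3.8 1.8
   vertex 1.8 3.9 0.2
   vertex 1.5 0.1 0.4
  endloop
 endfacet
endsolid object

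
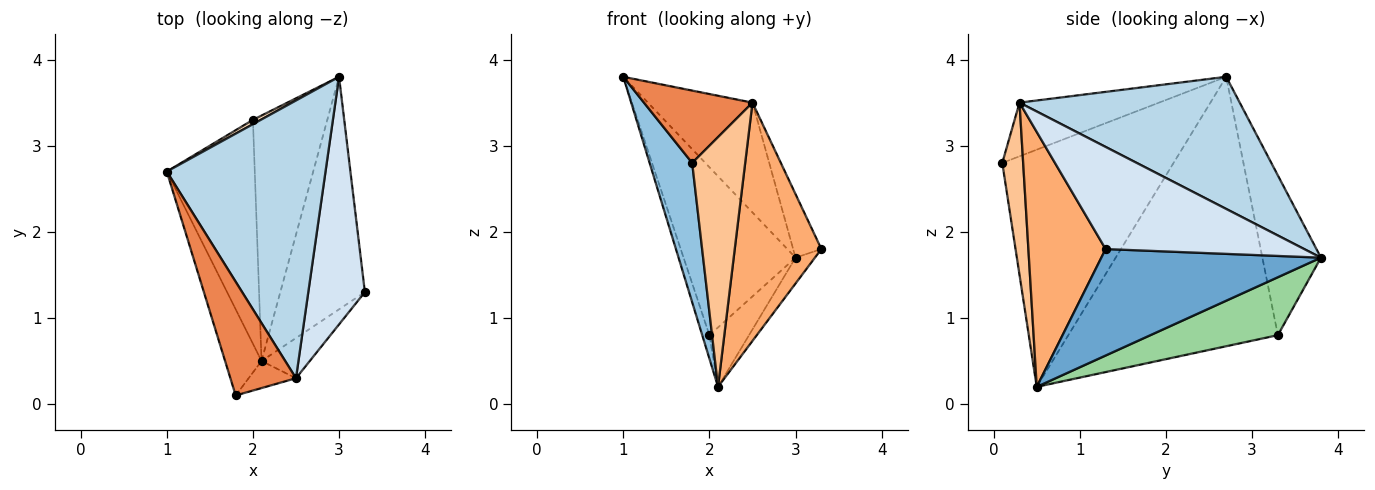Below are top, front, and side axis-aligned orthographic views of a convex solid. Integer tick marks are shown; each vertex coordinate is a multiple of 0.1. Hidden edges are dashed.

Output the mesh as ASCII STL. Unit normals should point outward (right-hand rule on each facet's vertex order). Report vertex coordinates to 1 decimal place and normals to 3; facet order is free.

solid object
 facet normal 0.781 0.069 -0.620
  outer loop
   vertex 2.1 0.5 0.2
   vertex 3.0 3.8 1.7
   vertex 3.3 1.3 1.8
  endloop
 endfacet
 facet normal -0.960 -0.239 -0.147
  outer loop
   vertex 1.8 0.1 2.8
   vertex 1.0 2.7 3.8
   vertex 2.1 0.5 0.2
  endloop
 endfacet
 facet normal 0.612 0.291 0.735
  outer loop
   vertex 2.5 0.3 3.5
   vertex 3.0 3.8 1.7
   vertex 1.0 2.7 3.8
  endloop
 endfacet
 facet normal 0.868 0.123 0.481
  outer loop
   vertex 2.5 0.3 3.5
   vertex 3.3 1.3 1.8
   vertex 3.0 3.8 1.7
  endloop
 endfacet
 facet normal -0.568 -0.442 0.694
  outer loop
   vertex 2.5 0.3 3.5
   vertex 1.0 2.7 3.8
   vertex 1.8 0.1 2.8
  endloop
 endfacet
 facet normal 0.660 -0.741 -0.125
  outer loop
   vertex 2.5 0.3 3.5
   vertex 2.1 0.5 0.2
   vertex 3.3 1.3 1.8
  endloop
 endfacet
 facet normal 0.365 -0.926 -0.100
  outer loop
   vertex 2.5 0.3 3.5
   vertex 1.8 0.1 2.8
   vertex 2.1 0.5 0.2
  endloop
 endfacet
 facet normal -0.463 0.886 0.023
  outer loop
   vertex 2.0 3.3 0.8
   vertex 1.0 2.7 3.8
   vertex 3.0 3.8 1.7
  endloop
 endfacet
 facet normal -0.950 0.033 -0.310
  outer loop
   vertex 2.0 3.3 0.8
   vertex 2.1 0.5 0.2
   vertex 1.0 2.7 3.8
  endloop
 endfacet
 facet normal 0.604 0.188 -0.775
  outer loop
   vertex 2.0 3.3 0.8
   vertex 3.0 3.8 1.7
   vertex 2.1 0.5 0.2
  endloop
 endfacet
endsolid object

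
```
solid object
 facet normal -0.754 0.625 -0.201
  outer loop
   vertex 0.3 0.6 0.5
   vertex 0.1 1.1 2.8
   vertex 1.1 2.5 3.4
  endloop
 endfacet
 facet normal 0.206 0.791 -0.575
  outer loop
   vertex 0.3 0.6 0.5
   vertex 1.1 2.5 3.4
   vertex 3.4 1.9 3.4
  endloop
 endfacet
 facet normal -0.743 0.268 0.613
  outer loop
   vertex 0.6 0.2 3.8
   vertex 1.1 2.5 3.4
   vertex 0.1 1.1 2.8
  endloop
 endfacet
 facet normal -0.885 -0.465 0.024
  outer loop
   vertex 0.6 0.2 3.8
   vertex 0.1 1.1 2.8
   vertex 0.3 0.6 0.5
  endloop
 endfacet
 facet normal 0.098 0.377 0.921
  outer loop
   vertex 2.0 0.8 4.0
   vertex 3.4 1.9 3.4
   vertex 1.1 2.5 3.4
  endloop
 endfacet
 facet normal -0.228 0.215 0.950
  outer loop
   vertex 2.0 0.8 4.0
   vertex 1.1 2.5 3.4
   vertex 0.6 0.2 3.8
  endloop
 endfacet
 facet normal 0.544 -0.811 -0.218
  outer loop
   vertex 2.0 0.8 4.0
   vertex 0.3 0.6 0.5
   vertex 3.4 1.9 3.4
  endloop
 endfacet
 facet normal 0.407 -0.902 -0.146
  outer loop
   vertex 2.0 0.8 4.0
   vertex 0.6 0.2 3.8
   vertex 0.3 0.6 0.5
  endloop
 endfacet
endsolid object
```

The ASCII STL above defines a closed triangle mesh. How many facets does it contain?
8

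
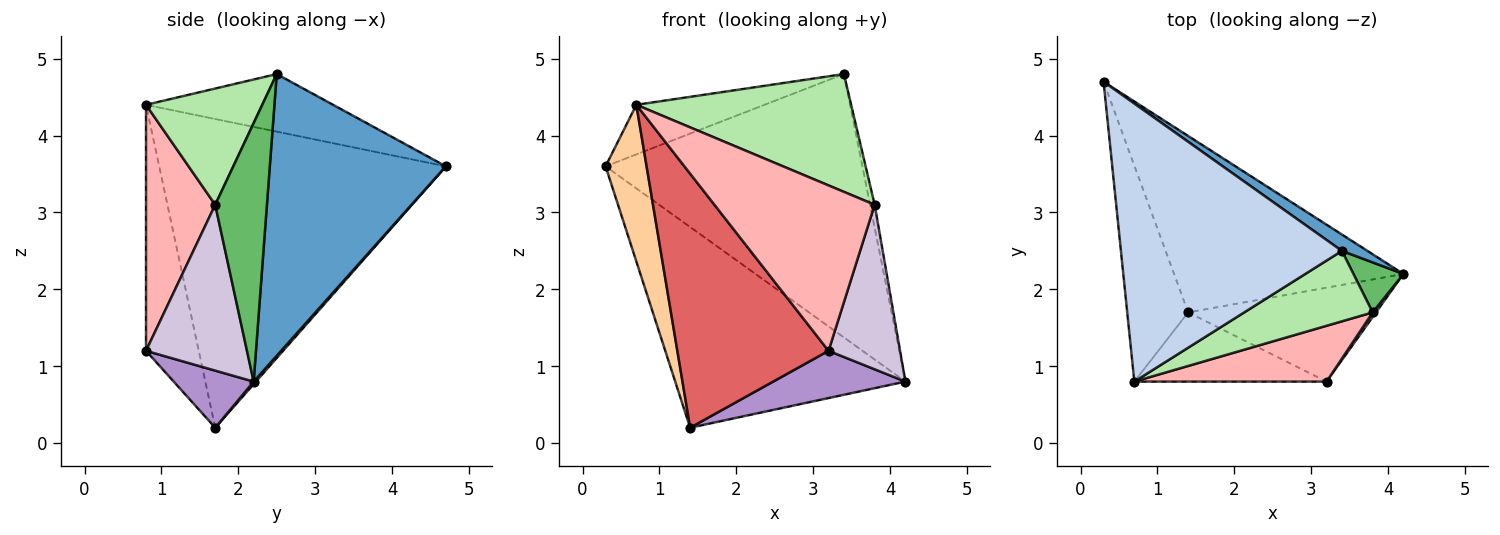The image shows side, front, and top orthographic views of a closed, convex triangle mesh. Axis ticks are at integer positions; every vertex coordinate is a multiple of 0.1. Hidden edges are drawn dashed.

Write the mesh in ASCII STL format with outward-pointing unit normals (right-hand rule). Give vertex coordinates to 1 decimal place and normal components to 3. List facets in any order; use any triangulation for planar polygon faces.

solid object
 facet normal 0.565 0.824 0.051
  outer loop
   vertex 3.4 2.5 4.8
   vertex 4.2 2.2 0.8
   vertex 0.3 4.7 3.6
  endloop
 endfacet
 facet normal -0.248 0.170 0.954
  outer loop
   vertex 3.4 2.5 4.8
   vertex 0.3 4.7 3.6
   vertex 0.7 0.8 4.4
  endloop
 endfacet
 facet normal 0.007 0.751 -0.660
  outer loop
   vertex 1.4 1.7 0.2
   vertex 0.3 4.7 3.6
   vertex 4.2 2.2 0.8
  endloop
 endfacet
 facet normal -0.972 -0.139 -0.192
  outer loop
   vertex 1.4 1.7 0.2
   vertex 0.7 0.8 4.4
   vertex 0.3 4.7 3.6
  endloop
 endfacet
 facet normal 0.978 0.087 0.189
  outer loop
   vertex 3.8 1.7 3.1
   vertex 4.2 2.2 0.8
   vertex 3.4 2.5 4.8
  endloop
 endfacet
 facet normal 0.421 -0.778 0.465
  outer loop
   vertex 3.8 1.7 3.1
   vertex 3.4 2.5 4.8
   vertex 0.7 0.8 4.4
  endloop
 endfacet
 facet normal -0.319 -0.914 -0.249
  outer loop
   vertex 3.2 0.8 1.2
   vertex 0.7 0.8 4.4
   vertex 1.4 1.7 0.2
  endloop
 endfacet
 facet normal 0.379 -0.877 0.296
  outer loop
   vertex 3.2 0.8 1.2
   vertex 3.8 1.7 3.1
   vertex 0.7 0.8 4.4
  endloop
 endfacet
 facet normal 0.262 -0.434 -0.862
  outer loop
   vertex 3.2 0.8 1.2
   vertex 1.4 1.7 0.2
   vertex 4.2 2.2 0.8
  endloop
 endfacet
 facet normal 0.816 -0.578 0.016
  outer loop
   vertex 3.2 0.8 1.2
   vertex 4.2 2.2 0.8
   vertex 3.8 1.7 3.1
  endloop
 endfacet
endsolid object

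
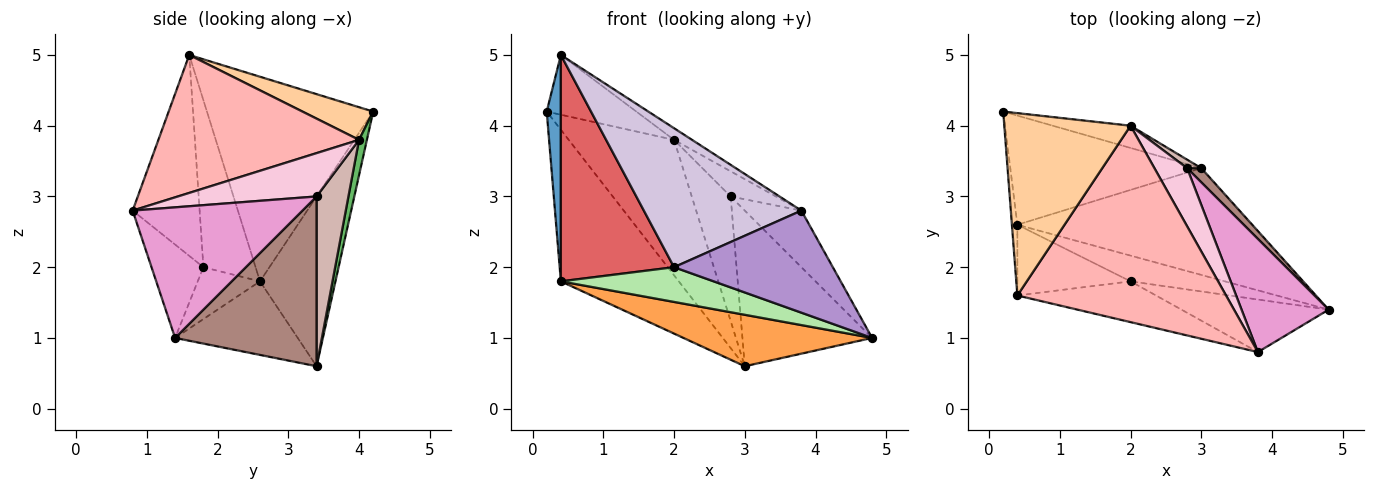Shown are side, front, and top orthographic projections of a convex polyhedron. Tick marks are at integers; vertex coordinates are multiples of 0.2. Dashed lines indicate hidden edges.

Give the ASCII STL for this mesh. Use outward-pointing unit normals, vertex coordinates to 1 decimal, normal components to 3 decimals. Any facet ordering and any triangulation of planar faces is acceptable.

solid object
 facet normal -0.996 -0.085 -0.026
  outer loop
   vertex 0.4 2.6 1.8
   vertex 0.4 1.6 5.0
   vertex 0.2 4.2 4.2
  endloop
 endfacet
 facet normal -0.461 0.720 -0.519
  outer loop
   vertex 0.4 2.6 1.8
   vertex 0.2 4.2 4.2
   vertex 3.0 3.4 0.6
  endloop
 endfacet
 facet normal -0.272 -0.418 -0.867
  outer loop
   vertex 0.4 2.6 1.8
   vertex 3.0 3.4 0.6
   vertex 4.8 1.4 1.0
  endloop
 endfacet
 facet normal 0.239 0.302 0.923
  outer loop
   vertex 2.0 4.0 3.8
   vertex 0.2 4.2 4.2
   vertex 0.4 1.6 5.0
  endloop
 endfacet
 facet normal 0.073 0.984 -0.162
  outer loop
   vertex 2.0 4.0 3.8
   vertex 3.0 3.4 0.6
   vertex 0.2 4.2 4.2
  endloop
 endfacet
 facet normal -0.311 -0.764 -0.566
  outer loop
   vertex 2.0 1.8 2.0
   vertex 0.4 2.6 1.8
   vertex 4.8 1.4 1.0
  endloop
 endfacet
 facet normal -0.403 -0.874 -0.273
  outer loop
   vertex 2.0 1.8 2.0
   vertex 0.4 1.6 5.0
   vertex 0.4 2.6 1.8
  endloop
 endfacet
 facet normal 0.551 0.049 0.833
  outer loop
   vertex 3.8 0.8 2.8
   vertex 2.0 4.0 3.8
   vertex 0.4 1.6 5.0
  endloop
 endfacet
 facet normal -0.279 -0.854 -0.440
  outer loop
   vertex 3.8 0.8 2.8
   vertex 2.0 1.8 2.0
   vertex 4.8 1.4 1.0
  endloop
 endfacet
 facet normal -0.378 -0.888 -0.261
  outer loop
   vertex 3.8 0.8 2.8
   vertex 0.4 1.6 5.0
   vertex 2.0 1.8 2.0
  endloop
 endfacet
 facet normal 0.736 0.674 0.061
  outer loop
   vertex 2.8 3.4 3.0
   vertex 4.8 1.4 1.0
   vertex 3.0 3.4 0.6
  endloop
 endfacet
 facet normal 0.632 0.773 0.053
  outer loop
   vertex 2.8 3.4 3.0
   vertex 3.0 3.4 0.6
   vertex 2.0 4.0 3.8
  endloop
 endfacet
 facet normal 0.802 0.267 0.535
  outer loop
   vertex 2.8 3.4 3.0
   vertex 3.8 0.8 2.8
   vertex 4.8 1.4 1.0
  endloop
 endfacet
 facet normal 0.772 0.252 0.583
  outer loop
   vertex 2.8 3.4 3.0
   vertex 2.0 4.0 3.8
   vertex 3.8 0.8 2.8
  endloop
 endfacet
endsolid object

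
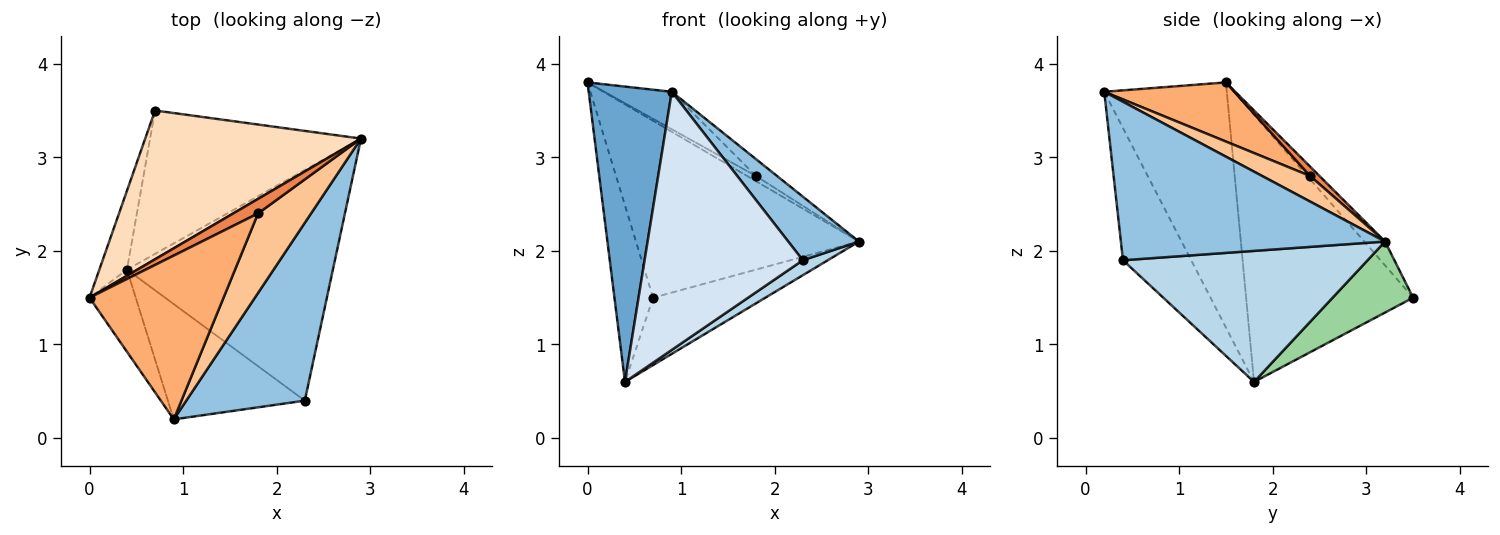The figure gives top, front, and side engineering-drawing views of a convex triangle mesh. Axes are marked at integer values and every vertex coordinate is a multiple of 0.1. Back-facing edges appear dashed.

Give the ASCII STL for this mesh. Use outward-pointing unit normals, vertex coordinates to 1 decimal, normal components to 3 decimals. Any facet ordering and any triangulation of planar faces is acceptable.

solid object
 facet normal -0.818 -0.554 -0.154
  outer loop
   vertex 0.4 1.8 0.6
   vertex 0.9 0.2 3.7
   vertex 0.0 1.5 3.8
  endloop
 endfacet
 facet normal 0.783 -0.210 0.586
  outer loop
   vertex 2.3 0.4 1.9
   vertex 2.9 3.2 2.1
   vertex 0.9 0.2 3.7
  endloop
 endfacet
 facet normal 0.536 -0.055 -0.842
  outer loop
   vertex 2.3 0.4 1.9
   vertex 0.4 1.8 0.6
   vertex 2.9 3.2 2.1
  endloop
 endfacet
 facet normal -0.366 -0.850 -0.379
  outer loop
   vertex 2.3 0.4 1.9
   vertex 0.9 0.2 3.7
   vertex 0.4 1.8 0.6
  endloop
 endfacet
 facet normal 0.335 0.316 0.888
  outer loop
   vertex 1.8 2.4 2.8
   vertex 2.9 3.2 2.1
   vertex 0.0 1.5 3.8
  endloop
 endfacet
 facet normal 0.395 0.205 0.896
  outer loop
   vertex 1.8 2.4 2.8
   vertex 0.0 1.5 3.8
   vertex 0.9 0.2 3.7
  endloop
 endfacet
 facet normal 0.427 0.187 0.885
  outer loop
   vertex 1.8 2.4 2.8
   vertex 0.9 0.2 3.7
   vertex 2.9 3.2 2.1
  endloop
 endfacet
 facet normal -0.071 0.763 0.642
  outer loop
   vertex 0.7 3.5 1.5
   vertex 0.0 1.5 3.8
   vertex 2.9 3.2 2.1
  endloop
 endfacet
 facet normal -0.969 0.224 -0.100
  outer loop
   vertex 0.7 3.5 1.5
   vertex 0.4 1.8 0.6
   vertex 0.0 1.5 3.8
  endloop
 endfacet
 facet normal 0.292 0.407 -0.866
  outer loop
   vertex 0.7 3.5 1.5
   vertex 2.9 3.2 2.1
   vertex 0.4 1.8 0.6
  endloop
 endfacet
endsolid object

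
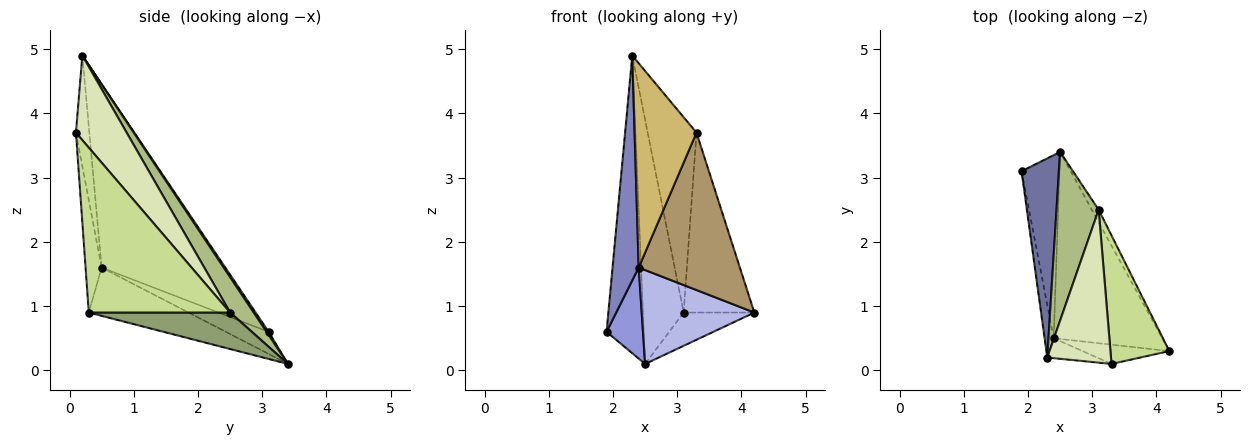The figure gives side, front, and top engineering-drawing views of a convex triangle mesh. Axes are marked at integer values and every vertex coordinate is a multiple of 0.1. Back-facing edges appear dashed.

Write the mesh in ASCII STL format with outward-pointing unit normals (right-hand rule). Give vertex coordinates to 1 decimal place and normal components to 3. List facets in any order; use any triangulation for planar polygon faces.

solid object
 facet normal 0.048 0.830 0.555
  outer loop
   vertex 2.5 3.4 0.1
   vertex 1.9 3.1 0.6
   vertex 2.3 0.2 4.9
  endloop
 endfacet
 facet normal -0.977 -0.207 -0.048
  outer loop
   vertex 2.4 0.5 1.6
   vertex 2.3 0.2 4.9
   vertex 1.9 3.1 0.6
  endloop
 endfacet
 facet normal -0.464 -0.394 -0.793
  outer loop
   vertex 2.4 0.5 1.6
   vertex 1.9 3.1 0.6
   vertex 2.5 3.4 0.1
  endloop
 endfacet
 facet normal -0.369 -0.417 -0.831
  outer loop
   vertex 2.4 0.5 1.6
   vertex 2.5 3.4 0.1
   vertex 4.2 0.3 0.9
  endloop
 endfacet
 facet normal 0.882 0.441 -0.165
  outer loop
   vertex 3.1 2.5 0.9
   vertex 4.2 0.3 0.9
   vertex 2.5 3.4 0.1
  endloop
 endfacet
 facet normal 0.430 0.743 0.513
  outer loop
   vertex 3.1 2.5 0.9
   vertex 2.5 3.4 0.1
   vertex 2.3 0.2 4.9
  endloop
 endfacet
 facet normal 0.852 0.426 0.304
  outer loop
   vertex 3.3 0.1 3.7
   vertex 4.2 0.3 0.9
   vertex 3.1 2.5 0.9
  endloop
 endfacet
 facet normal 0.633 0.609 0.477
  outer loop
   vertex 3.3 0.1 3.7
   vertex 3.1 2.5 0.9
   vertex 2.3 0.2 4.9
  endloop
 endfacet
 facet normal -0.156 -0.980 -0.120
  outer loop
   vertex 3.3 0.1 3.7
   vertex 2.4 0.5 1.6
   vertex 4.2 0.3 0.9
  endloop
 endfacet
 facet normal -0.211 -0.973 -0.095
  outer loop
   vertex 3.3 0.1 3.7
   vertex 2.3 0.2 4.9
   vertex 2.4 0.5 1.6
  endloop
 endfacet
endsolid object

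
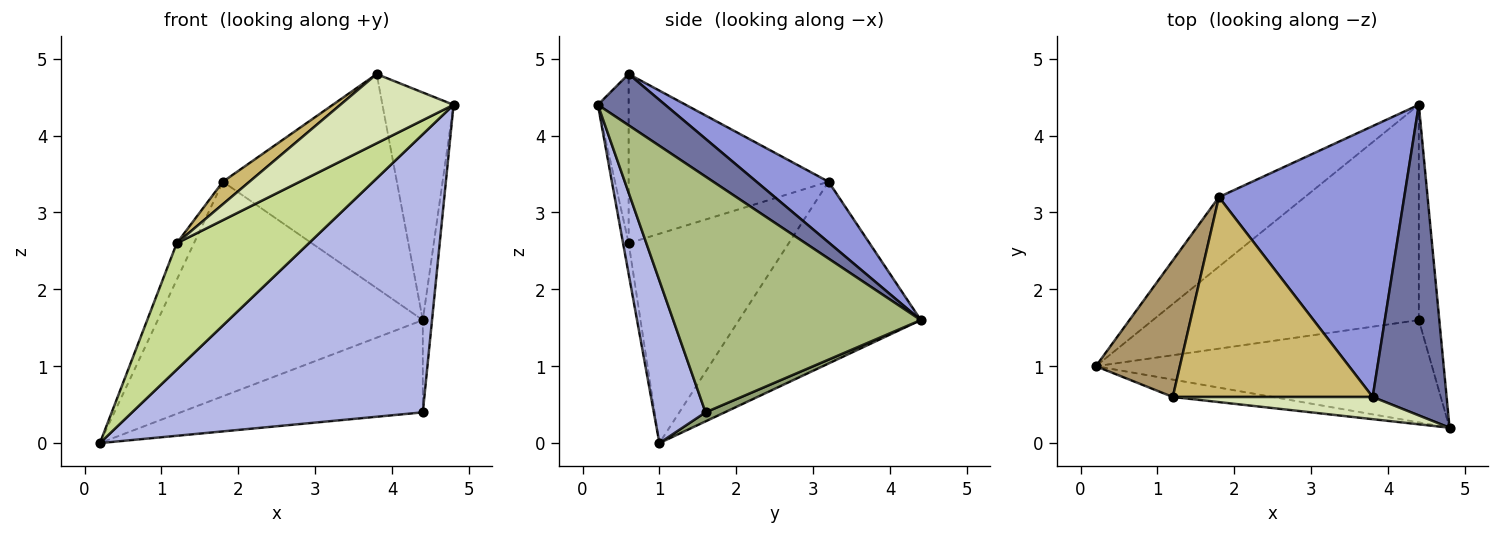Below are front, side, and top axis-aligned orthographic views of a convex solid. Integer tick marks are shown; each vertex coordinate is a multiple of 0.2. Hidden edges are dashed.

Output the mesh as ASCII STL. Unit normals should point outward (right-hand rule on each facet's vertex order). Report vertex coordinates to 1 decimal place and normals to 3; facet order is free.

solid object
 facet normal 0.488 0.516 0.704
  outer loop
   vertex 3.8 0.6 4.8
   vertex 4.8 0.2 4.4
   vertex 4.4 4.4 1.6
  endloop
 endfacet
 facet normal -0.546 0.797 -0.258
  outer loop
   vertex 1.8 3.2 3.4
   vertex 4.4 4.4 1.6
   vertex 0.2 1.0 0.0
  endloop
 endfacet
 facet normal 0.249 0.601 0.760
  outer loop
   vertex 1.8 3.2 3.4
   vertex 3.8 0.6 4.8
   vertex 4.4 4.4 1.6
  endloop
 endfacet
 facet normal 0.165 -0.926 -0.340
  outer loop
   vertex 4.4 1.6 0.4
   vertex 4.8 0.2 4.4
   vertex 0.2 1.0 0.0
  endloop
 endfacet
 facet normal 0.031 0.394 -0.919
  outer loop
   vertex 4.4 1.6 0.4
   vertex 0.2 1.0 0.0
   vertex 4.4 4.4 1.6
  endloop
 endfacet
 facet normal 0.996 0.037 -0.087
  outer loop
   vertex 4.4 1.6 0.4
   vertex 4.4 4.4 1.6
   vertex 4.8 0.2 4.4
  endloop
 endfacet
 facet normal -0.042 -0.990 -0.136
  outer loop
   vertex 1.2 0.6 2.6
   vertex 0.2 1.0 0.0
   vertex 4.8 0.2 4.4
  endloop
 endfacet
 facet normal -0.250 -0.922 0.296
  outer loop
   vertex 1.2 0.6 2.6
   vertex 4.8 0.2 4.4
   vertex 3.8 0.6 4.8
  endloop
 endfacet
 facet normal -0.924 0.099 0.370
  outer loop
   vertex 1.2 0.6 2.6
   vertex 1.8 3.2 3.4
   vertex 0.2 1.0 0.0
  endloop
 endfacet
 facet normal -0.644 -0.086 0.761
  outer loop
   vertex 1.2 0.6 2.6
   vertex 3.8 0.6 4.8
   vertex 1.8 3.2 3.4
  endloop
 endfacet
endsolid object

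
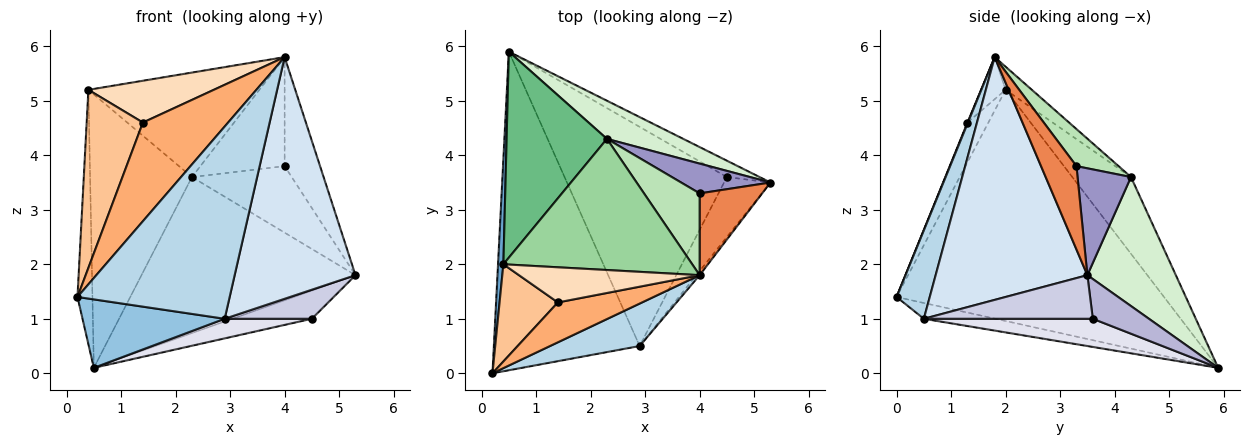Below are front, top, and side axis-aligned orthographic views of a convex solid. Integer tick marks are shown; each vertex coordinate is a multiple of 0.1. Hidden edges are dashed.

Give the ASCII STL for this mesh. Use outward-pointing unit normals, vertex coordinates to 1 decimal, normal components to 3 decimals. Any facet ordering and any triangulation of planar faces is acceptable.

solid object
 facet normal -0.998 0.056 0.023
  outer loop
   vertex 0.4 2.0 5.2
   vertex 0.5 5.9 0.1
   vertex 0.2 0.0 1.4
  endloop
 endfacet
 facet normal -0.105 -0.209 -0.972
  outer loop
   vertex 2.9 0.5 1.0
   vertex 0.2 0.0 1.4
   vertex 0.5 5.9 0.1
  endloop
 endfacet
 facet normal 0.208 -0.955 0.211
  outer loop
   vertex 2.9 0.5 1.0
   vertex 4.0 1.8 5.8
   vertex 0.2 0.0 1.4
  endloop
 endfacet
 facet normal 0.782 -0.623 -0.011
  outer loop
   vertex 2.9 0.5 1.0
   vertex 5.3 3.5 1.8
   vertex 4.0 1.8 5.8
  endloop
 endfacet
 facet normal 0.625 0.625 0.469
  outer loop
   vertex 4.0 3.3 3.8
   vertex 4.0 1.8 5.8
   vertex 5.3 3.5 1.8
  endloop
 endfacet
 facet normal 0.005 -0.927 0.375
  outer loop
   vertex 1.4 1.3 4.6
   vertex 0.2 0.0 1.4
   vertex 4.0 1.8 5.8
  endloop
 endfacet
 facet normal -0.311 -0.834 0.455
  outer loop
   vertex 1.4 1.3 4.6
   vertex 0.4 2.0 5.2
   vertex 0.2 0.0 1.4
  endloop
 endfacet
 facet normal -0.148 -0.757 0.636
  outer loop
   vertex 1.4 1.3 4.6
   vertex 4.0 1.8 5.8
   vertex 0.4 2.0 5.2
  endloop
 endfacet
 facet normal -0.418 0.726 0.547
  outer loop
   vertex 2.3 4.3 3.6
   vertex 0.5 5.9 0.1
   vertex 0.4 2.0 5.2
  endloop
 endfacet
 facet normal -0.095 0.620 0.779
  outer loop
   vertex 2.3 4.3 3.6
   vertex 0.4 2.0 5.2
   vertex 4.0 1.8 5.8
  endloop
 endfacet
 facet normal 0.371 0.743 0.557
  outer loop
   vertex 2.3 4.3 3.6
   vertex 4.0 1.8 5.8
   vertex 4.0 3.3 3.8
  endloop
 endfacet
 facet normal 0.373 0.901 0.220
  outer loop
   vertex 2.3 4.3 3.6
   vertex 5.3 3.5 1.8
   vertex 0.5 5.9 0.1
  endloop
 endfacet
 facet normal 0.439 0.820 0.367
  outer loop
   vertex 2.3 4.3 3.6
   vertex 4.0 3.3 3.8
   vertex 5.3 3.5 1.8
  endloop
 endfacet
 facet normal 0.521 0.738 -0.429
  outer loop
   vertex 4.5 3.6 1.0
   vertex 0.5 5.9 0.1
   vertex 5.3 3.5 1.8
  endloop
 endfacet
 facet normal 0.646 -0.333 -0.687
  outer loop
   vertex 4.5 3.6 1.0
   vertex 5.3 3.5 1.8
   vertex 2.9 0.5 1.0
  endloop
 endfacet
 facet normal 0.170 -0.088 -0.981
  outer loop
   vertex 4.5 3.6 1.0
   vertex 2.9 0.5 1.0
   vertex 0.5 5.9 0.1
  endloop
 endfacet
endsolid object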